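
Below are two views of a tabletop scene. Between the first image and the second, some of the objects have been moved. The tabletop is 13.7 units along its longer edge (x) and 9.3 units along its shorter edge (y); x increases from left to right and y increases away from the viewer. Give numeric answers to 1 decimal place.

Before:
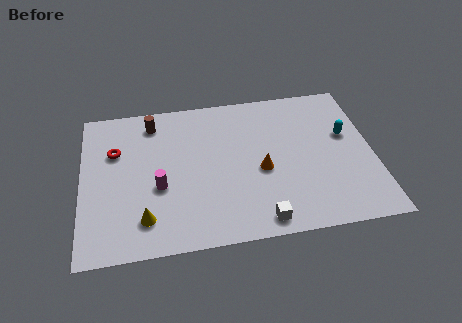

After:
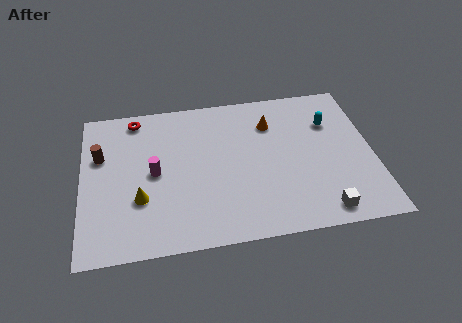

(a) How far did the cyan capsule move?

1.1

The cyan capsule moved from about (12.5, 5.6) to (11.8, 6.5), a distance of √(0.7² + 0.9²) ≈ 1.1.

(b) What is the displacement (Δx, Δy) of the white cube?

(2.9, 0.1)

The white cube was at about (8.2, 1.0) and moved to about (11.1, 1.1).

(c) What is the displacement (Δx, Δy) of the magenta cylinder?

(-0.2, 0.9)

The magenta cylinder started near (3.6, 3.7) and ended near (3.4, 4.6).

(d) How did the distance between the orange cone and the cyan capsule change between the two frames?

-1.6

The distance was about 4.4 in the first image and 2.8 in the second, so they moved 1.6 units closer together.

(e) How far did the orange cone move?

3.0

The orange cone was near (8.4, 4.0) before and (9.0, 6.9) after, so it travelled √(0.6² + 2.9²) ≈ 3.0 units.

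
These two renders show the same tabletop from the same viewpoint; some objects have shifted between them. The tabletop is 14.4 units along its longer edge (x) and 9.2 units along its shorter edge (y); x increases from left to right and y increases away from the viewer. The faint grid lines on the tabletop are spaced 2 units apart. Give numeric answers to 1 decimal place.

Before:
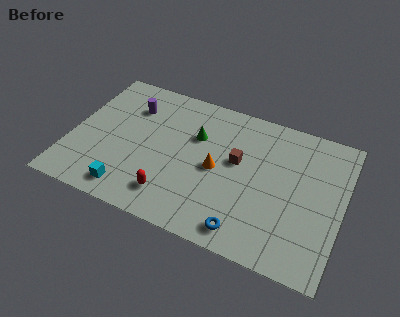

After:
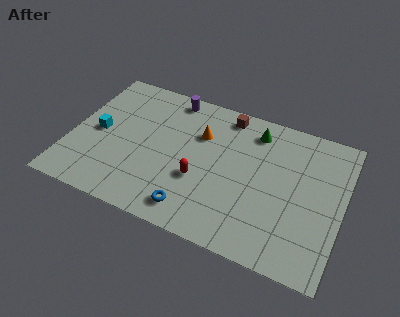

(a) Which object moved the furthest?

the cyan cube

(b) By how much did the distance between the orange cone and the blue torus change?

+1.2

Before: roughly 3.7 units apart; after: 4.9. That's 1.2 units further apart.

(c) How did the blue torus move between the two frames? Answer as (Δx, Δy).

(-2.8, 0.2)

The blue torus was at about (9.7, 1.2) and moved to about (6.9, 1.4).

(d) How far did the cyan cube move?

3.8

The cyan cube moved from about (3.5, 1.3) to (1.4, 4.5), a distance of √(2.1² + 3.2²) ≈ 3.8.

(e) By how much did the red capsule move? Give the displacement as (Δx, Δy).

(1.3, 1.6)

The red capsule started near (5.7, 1.8) and ended near (7.0, 3.4).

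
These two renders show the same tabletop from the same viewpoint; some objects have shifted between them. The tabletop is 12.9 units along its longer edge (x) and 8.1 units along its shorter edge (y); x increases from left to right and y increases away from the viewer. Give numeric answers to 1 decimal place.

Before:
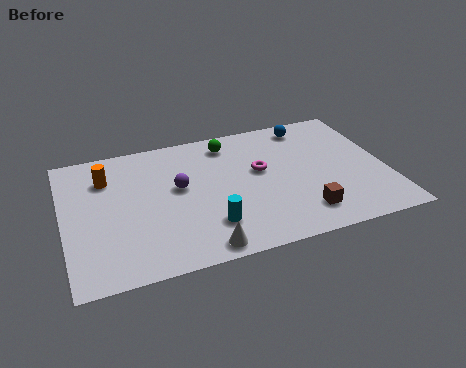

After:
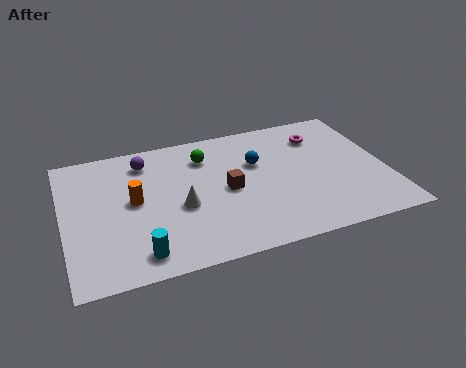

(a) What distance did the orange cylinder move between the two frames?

2.0

From (1.8, 6.0) to (2.8, 4.3), the orange cylinder covered √(1.0² + 1.7²) ≈ 2.0 units.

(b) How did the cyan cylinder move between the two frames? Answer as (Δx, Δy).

(-2.8, -0.8)

The cyan cylinder was at about (5.6, 2.0) and moved to about (2.8, 1.2).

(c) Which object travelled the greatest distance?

the brown cube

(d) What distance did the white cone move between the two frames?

2.7

The white cone was near (5.2, 0.8) before and (4.6, 3.4) after, so it travelled √(0.6² + 2.6²) ≈ 2.7 units.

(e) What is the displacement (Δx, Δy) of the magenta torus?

(2.6, 1.5)

The magenta torus was at about (7.9, 4.7) and moved to about (10.5, 6.2).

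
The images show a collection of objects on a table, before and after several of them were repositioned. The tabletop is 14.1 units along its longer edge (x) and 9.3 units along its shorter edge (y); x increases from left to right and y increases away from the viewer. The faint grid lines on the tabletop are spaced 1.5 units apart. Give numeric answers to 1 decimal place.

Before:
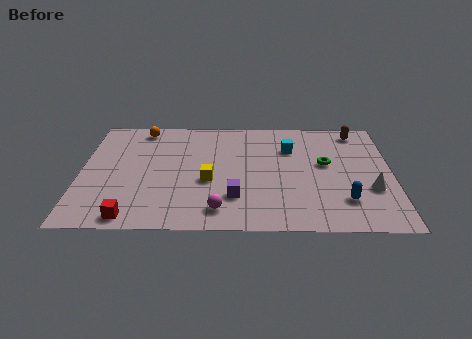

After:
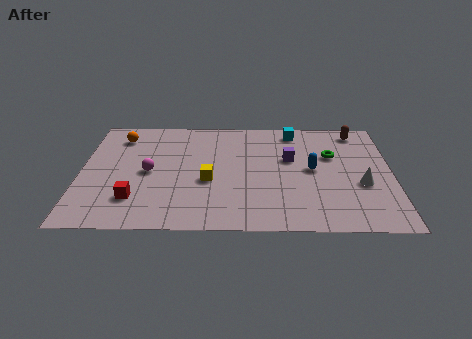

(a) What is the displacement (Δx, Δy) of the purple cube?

(2.5, 3.2)

The purple cube started near (7.0, 2.5) and ended near (9.5, 5.7).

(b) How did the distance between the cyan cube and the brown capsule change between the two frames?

-0.5

The distance was about 3.4 in the first image and 2.9 in the second, so they moved 0.5 units closer together.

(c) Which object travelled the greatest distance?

the magenta sphere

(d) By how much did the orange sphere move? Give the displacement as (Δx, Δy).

(-1.0, -0.7)

The orange sphere was at about (2.7, 8.2) and moved to about (1.7, 7.5).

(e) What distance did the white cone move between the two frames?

0.6

From (13.1, 3.2) to (12.7, 3.6), the white cone covered √(0.4² + 0.4²) ≈ 0.6 units.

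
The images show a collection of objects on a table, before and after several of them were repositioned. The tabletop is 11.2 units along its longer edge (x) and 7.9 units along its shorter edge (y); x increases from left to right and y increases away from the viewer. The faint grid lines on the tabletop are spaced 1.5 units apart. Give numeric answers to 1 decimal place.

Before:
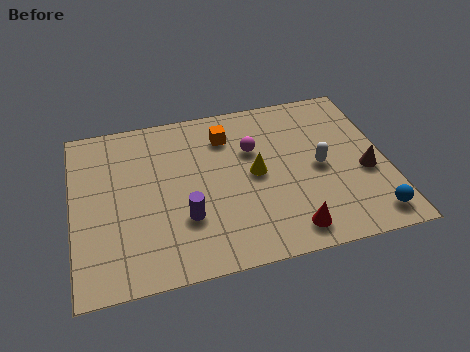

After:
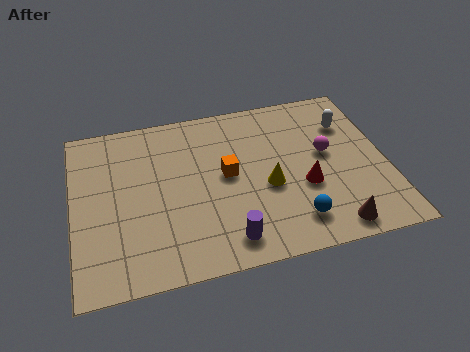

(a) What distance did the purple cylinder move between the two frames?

1.9

The purple cylinder was near (3.9, 2.5) before and (5.3, 1.2) after, so it travelled √(1.4² + 1.3²) ≈ 1.9 units.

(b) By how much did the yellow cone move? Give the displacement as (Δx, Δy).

(0.4, -0.7)

From the two frames, the yellow cone sits at roughly (6.5, 4.0) before and (6.9, 3.3) after.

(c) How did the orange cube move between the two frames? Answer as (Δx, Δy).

(-0.1, -1.9)

From the two frames, the orange cube sits at roughly (5.6, 6.1) before and (5.5, 4.2) after.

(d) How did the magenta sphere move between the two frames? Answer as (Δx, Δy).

(2.6, -0.8)

From the two frames, the magenta sphere sits at roughly (6.5, 5.2) before and (9.1, 4.4) after.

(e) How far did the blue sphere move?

2.7

The blue sphere was near (10.4, 1.1) before and (7.7, 1.5) after, so it travelled √(2.7² + 0.4²) ≈ 2.7 units.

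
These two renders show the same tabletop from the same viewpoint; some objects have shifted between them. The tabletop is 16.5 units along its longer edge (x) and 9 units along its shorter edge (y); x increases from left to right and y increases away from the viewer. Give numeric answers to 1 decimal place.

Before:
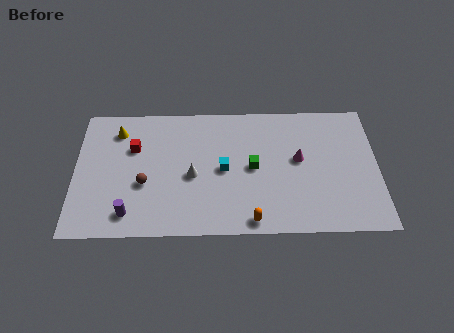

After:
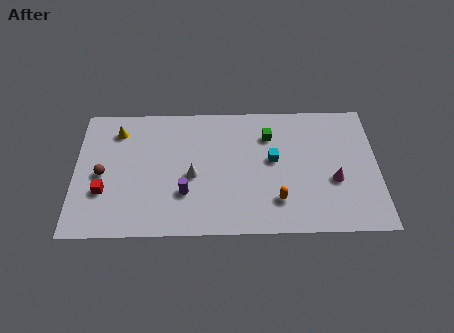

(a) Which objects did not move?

the yellow cone and the white cone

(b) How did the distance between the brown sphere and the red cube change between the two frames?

-1.4

Before: roughly 2.6 units apart; after: 1.2. That's 1.4 units closer together.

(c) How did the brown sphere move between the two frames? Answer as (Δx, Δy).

(-2.3, 0.7)

The brown sphere was at about (3.8, 3.5) and moved to about (1.5, 4.2).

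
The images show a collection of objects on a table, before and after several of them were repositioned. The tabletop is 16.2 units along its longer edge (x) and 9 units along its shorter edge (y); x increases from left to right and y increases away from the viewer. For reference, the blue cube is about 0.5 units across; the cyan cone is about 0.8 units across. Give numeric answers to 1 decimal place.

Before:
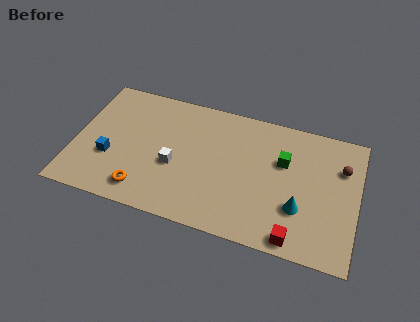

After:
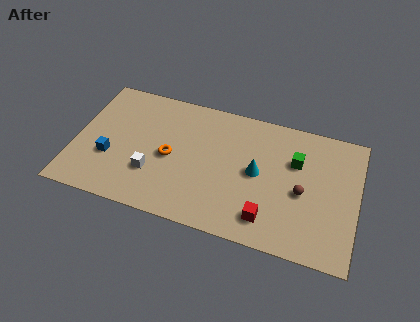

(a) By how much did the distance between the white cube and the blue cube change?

-1.2

The distance was about 3.7 in the first image and 2.5 in the second, so they moved 1.2 units closer together.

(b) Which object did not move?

the blue cube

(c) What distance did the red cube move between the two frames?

1.8

The red cube moved from about (12.9, 0.9) to (11.3, 1.7), a distance of √(1.6² + 0.8²) ≈ 1.8.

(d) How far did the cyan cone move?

3.0

The cyan cone moved from about (13.0, 2.9) to (10.5, 4.6), a distance of √(2.5² + 1.7²) ≈ 3.0.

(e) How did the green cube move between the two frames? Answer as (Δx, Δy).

(0.7, 0.2)

The green cube started near (11.9, 5.8) and ended near (12.6, 6.0).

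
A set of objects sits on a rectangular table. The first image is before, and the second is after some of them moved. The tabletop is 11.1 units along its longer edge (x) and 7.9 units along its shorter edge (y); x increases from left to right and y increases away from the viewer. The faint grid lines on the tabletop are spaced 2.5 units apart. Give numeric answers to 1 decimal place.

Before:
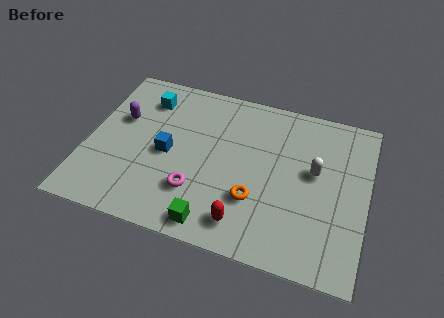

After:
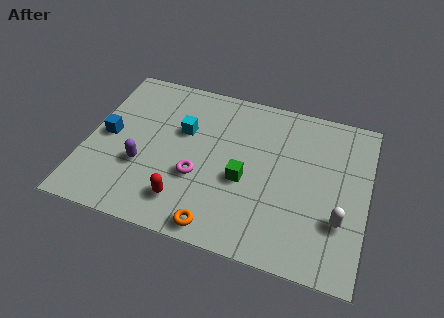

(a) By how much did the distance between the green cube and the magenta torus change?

+0.3

The distance was about 1.5 in the first image and 1.8 in the second, so they moved 0.3 units further apart.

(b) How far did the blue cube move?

2.4

From (3.2, 3.7) to (0.8, 3.9), the blue cube covered √(2.4² + 0.2²) ≈ 2.4 units.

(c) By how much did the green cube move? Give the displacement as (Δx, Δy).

(1.0, 2.4)

The green cube started near (5.3, 0.9) and ended near (6.3, 3.3).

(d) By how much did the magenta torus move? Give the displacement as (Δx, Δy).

(0.0, 0.7)

The magenta torus started near (4.5, 2.2) and ended near (4.5, 2.9).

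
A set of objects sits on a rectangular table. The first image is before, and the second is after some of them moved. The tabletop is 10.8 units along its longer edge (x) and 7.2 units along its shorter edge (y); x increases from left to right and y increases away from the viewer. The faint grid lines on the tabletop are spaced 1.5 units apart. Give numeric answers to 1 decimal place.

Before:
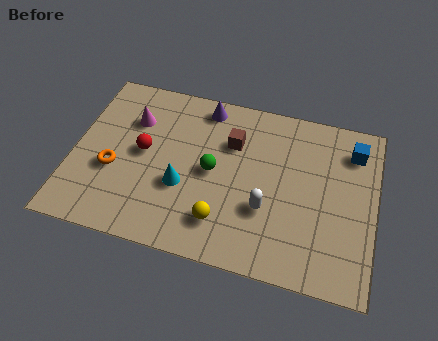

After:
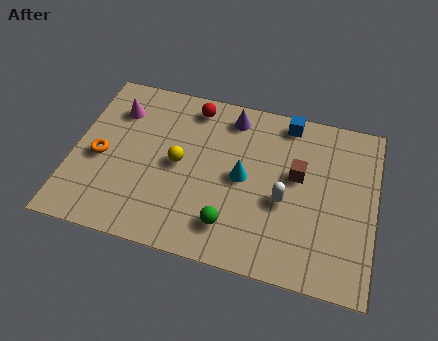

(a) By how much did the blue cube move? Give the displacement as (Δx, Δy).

(-2.4, 0.7)

The blue cube was at about (9.9, 5.7) and moved to about (7.5, 6.4).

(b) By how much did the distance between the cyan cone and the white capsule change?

-1.4

Before: roughly 3.0 units apart; after: 1.6. That's 1.4 units closer together.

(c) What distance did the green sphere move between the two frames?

2.2

The green sphere was near (5.0, 3.6) before and (5.8, 1.5) after, so it travelled √(0.8² + 2.1²) ≈ 2.2 units.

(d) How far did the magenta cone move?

0.7

The magenta cone moved from about (2.0, 5.1) to (1.4, 5.4), a distance of √(0.6² + 0.3²) ≈ 0.7.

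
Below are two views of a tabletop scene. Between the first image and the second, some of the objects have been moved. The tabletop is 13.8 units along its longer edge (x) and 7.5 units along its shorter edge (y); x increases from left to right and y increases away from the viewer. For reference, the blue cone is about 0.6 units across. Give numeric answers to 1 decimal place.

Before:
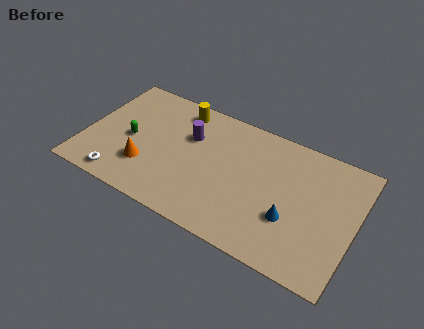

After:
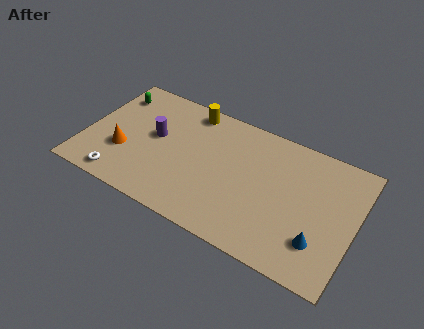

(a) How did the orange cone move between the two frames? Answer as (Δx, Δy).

(-1.2, 0.4)

The orange cone was at about (3.3, 2.2) and moved to about (2.1, 2.6).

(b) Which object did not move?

the white torus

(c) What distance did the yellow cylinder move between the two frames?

0.5

From (4.5, 6.4) to (5.0, 6.6), the yellow cylinder covered √(0.5² + 0.2²) ≈ 0.5 units.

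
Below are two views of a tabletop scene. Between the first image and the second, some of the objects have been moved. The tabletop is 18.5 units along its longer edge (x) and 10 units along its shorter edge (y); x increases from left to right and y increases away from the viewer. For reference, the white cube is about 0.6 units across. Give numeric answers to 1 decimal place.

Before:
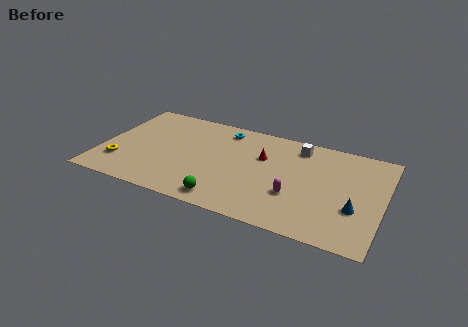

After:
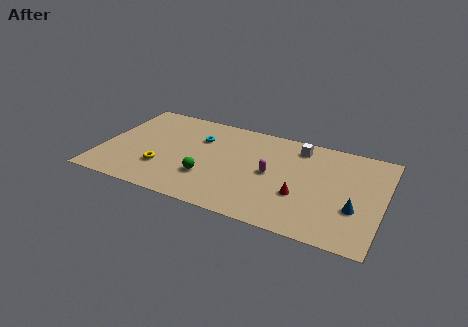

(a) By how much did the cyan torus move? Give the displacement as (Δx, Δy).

(-1.5, -1.5)

The cyan torus started near (7.7, 8.5) and ended near (6.2, 7.0).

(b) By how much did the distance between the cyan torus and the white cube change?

+1.6

The distance was about 5.0 in the first image and 6.6 in the second, so they moved 1.6 units further apart.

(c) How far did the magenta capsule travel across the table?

2.3

From (12.9, 3.4) to (11.2, 5.0), the magenta capsule covered √(1.7² + 1.6²) ≈ 2.3 units.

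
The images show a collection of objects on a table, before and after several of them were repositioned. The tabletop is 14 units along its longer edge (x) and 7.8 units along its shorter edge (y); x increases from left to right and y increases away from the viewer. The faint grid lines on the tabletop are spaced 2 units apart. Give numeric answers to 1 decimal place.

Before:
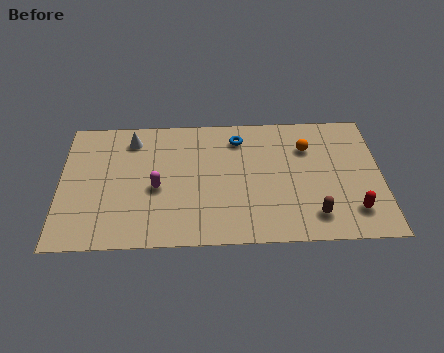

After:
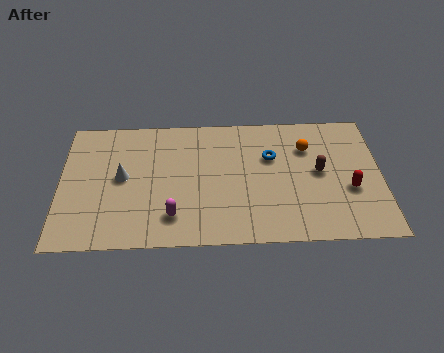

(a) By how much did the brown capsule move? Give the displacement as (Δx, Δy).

(0.3, 2.6)

From the two frames, the brown capsule sits at roughly (11.0, 1.5) before and (11.3, 4.1) after.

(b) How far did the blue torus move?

1.8

The blue torus moved from about (7.8, 6.3) to (9.2, 5.1), a distance of √(1.4² + 1.2²) ≈ 1.8.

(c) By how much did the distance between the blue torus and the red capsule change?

-2.7

The distance was about 6.7 in the first image and 4.0 in the second, so they moved 2.7 units closer together.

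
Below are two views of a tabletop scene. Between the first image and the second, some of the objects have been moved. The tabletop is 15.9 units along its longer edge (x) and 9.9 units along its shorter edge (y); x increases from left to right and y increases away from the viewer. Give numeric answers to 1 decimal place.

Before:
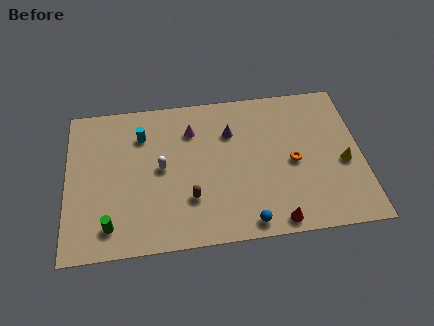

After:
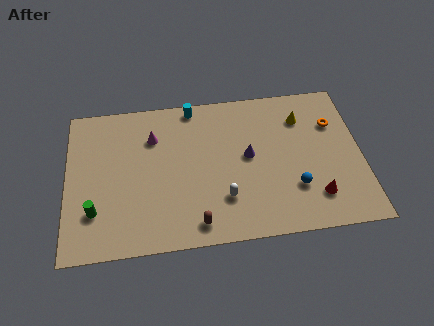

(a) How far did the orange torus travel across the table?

3.3

From (12.2, 4.6) to (14.5, 6.9), the orange torus covered √(2.3² + 2.3²) ≈ 3.3 units.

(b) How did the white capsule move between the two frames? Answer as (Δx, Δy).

(3.3, -2.4)

The white capsule started near (5.1, 5.1) and ended near (8.4, 2.7).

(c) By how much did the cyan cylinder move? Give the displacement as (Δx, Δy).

(2.8, 1.6)

The cyan cylinder was at about (4.1, 7.4) and moved to about (6.9, 9.0).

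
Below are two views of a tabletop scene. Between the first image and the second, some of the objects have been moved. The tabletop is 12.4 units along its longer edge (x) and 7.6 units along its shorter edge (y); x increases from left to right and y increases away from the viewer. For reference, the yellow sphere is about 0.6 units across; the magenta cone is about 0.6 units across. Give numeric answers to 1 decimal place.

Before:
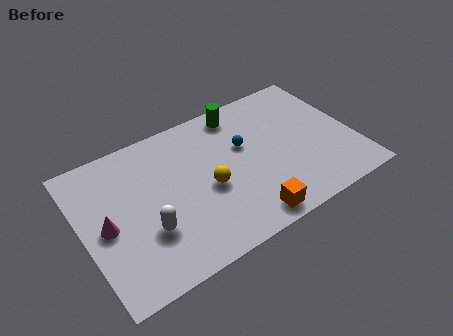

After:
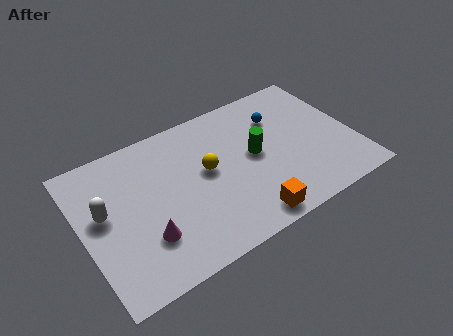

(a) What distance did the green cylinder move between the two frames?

2.6

The green cylinder moved from about (7.6, 6.6) to (7.9, 4.0), a distance of √(0.3² + 2.6²) ≈ 2.6.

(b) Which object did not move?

the orange cube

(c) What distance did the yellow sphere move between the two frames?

0.9

The yellow sphere was near (5.6, 3.3) before and (5.7, 4.2) after, so it travelled √(0.1² + 0.9²) ≈ 0.9 units.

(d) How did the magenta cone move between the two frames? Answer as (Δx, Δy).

(1.6, -1.4)

From the two frames, the magenta cone sits at roughly (1.0, 3.6) before and (2.6, 2.2) after.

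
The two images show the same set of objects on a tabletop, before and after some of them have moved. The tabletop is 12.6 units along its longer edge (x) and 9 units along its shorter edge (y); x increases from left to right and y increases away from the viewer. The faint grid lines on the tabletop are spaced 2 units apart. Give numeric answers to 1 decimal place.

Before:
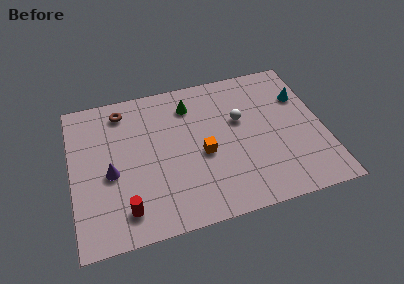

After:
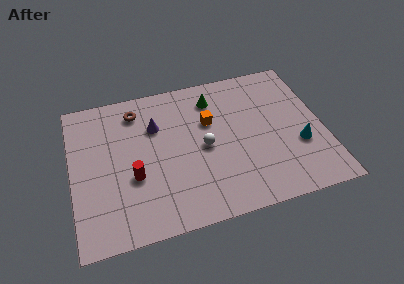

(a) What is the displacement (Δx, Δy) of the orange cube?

(0.5, 1.9)

The orange cube was at about (6.5, 3.9) and moved to about (7.0, 5.8).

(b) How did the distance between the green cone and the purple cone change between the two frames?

-2.1

They were about 5.3 units apart before and 3.2 after — 2.1 units closer together.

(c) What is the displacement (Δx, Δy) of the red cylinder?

(0.5, 1.8)

From the two frames, the red cylinder sits at roughly (2.5, 1.6) before and (3.0, 3.4) after.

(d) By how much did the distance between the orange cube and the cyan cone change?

-0.7

They were about 5.7 units apart before and 5.0 after — 0.7 units closer together.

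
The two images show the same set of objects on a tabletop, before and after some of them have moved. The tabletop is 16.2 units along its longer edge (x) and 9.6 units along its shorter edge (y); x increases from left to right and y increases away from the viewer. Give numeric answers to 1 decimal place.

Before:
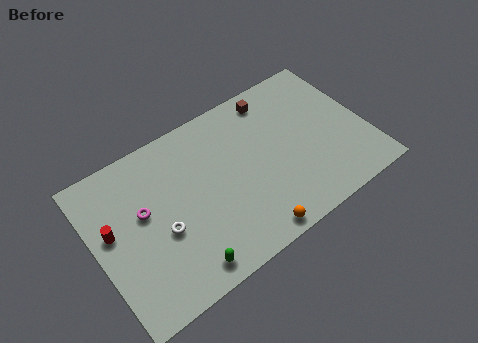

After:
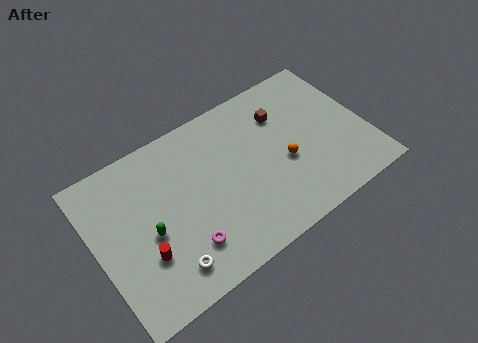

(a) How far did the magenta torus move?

3.8

From (2.9, 5.6) to (4.8, 2.3), the magenta torus covered √(1.9² + 3.3²) ≈ 3.8 units.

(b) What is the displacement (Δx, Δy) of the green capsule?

(-1.5, 3.0)

From the two frames, the green capsule sits at roughly (4.5, 1.2) before and (3.0, 4.2) after.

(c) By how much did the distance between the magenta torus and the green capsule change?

-2.1

The distance was about 4.7 in the first image and 2.6 in the second, so they moved 2.1 units closer together.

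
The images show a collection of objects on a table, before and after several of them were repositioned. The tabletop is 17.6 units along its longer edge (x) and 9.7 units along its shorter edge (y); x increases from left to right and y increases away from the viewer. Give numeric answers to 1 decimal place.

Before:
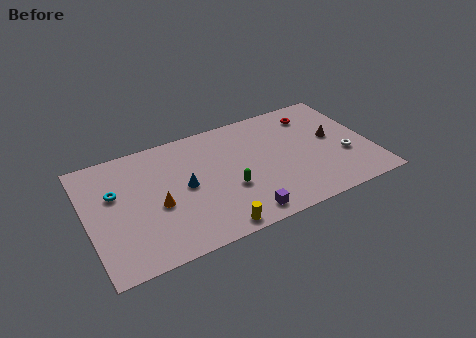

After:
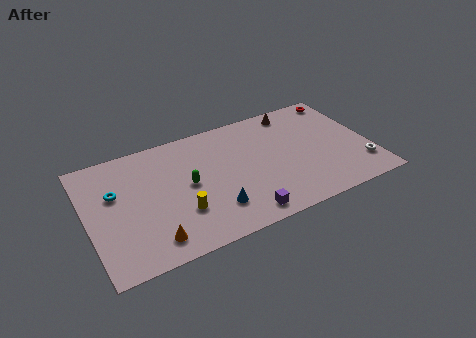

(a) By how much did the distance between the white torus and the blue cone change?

-0.7

They were about 10.0 units apart before and 9.3 after — 0.7 units closer together.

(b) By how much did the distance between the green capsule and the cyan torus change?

-2.7

The distance was about 7.2 in the first image and 4.5 in the second, so they moved 2.7 units closer together.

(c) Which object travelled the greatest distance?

the brown cone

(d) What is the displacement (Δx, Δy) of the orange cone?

(-0.6, -2.5)

The orange cone was at about (4.2, 4.1) and moved to about (3.6, 1.6).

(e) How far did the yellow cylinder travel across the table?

2.8

The yellow cylinder moved from about (7.3, 0.9) to (5.5, 3.0), a distance of √(1.8² + 2.1²) ≈ 2.8.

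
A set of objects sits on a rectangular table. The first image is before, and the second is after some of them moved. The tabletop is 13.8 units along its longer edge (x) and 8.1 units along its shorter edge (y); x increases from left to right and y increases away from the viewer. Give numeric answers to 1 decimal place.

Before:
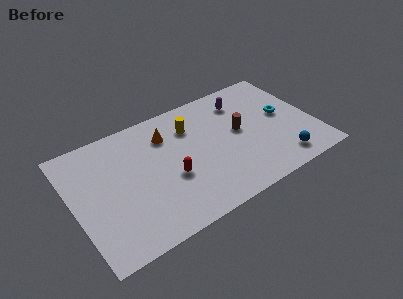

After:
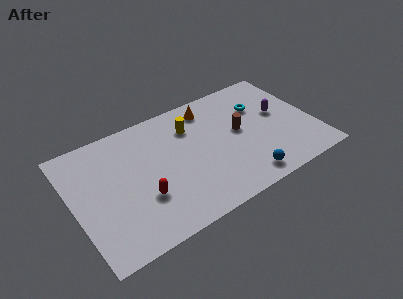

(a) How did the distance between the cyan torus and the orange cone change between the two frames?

-3.8

The distance was about 6.8 in the first image and 3.0 in the second, so they moved 3.8 units closer together.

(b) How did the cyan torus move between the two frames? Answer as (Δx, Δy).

(-1.2, 1.2)

From the two frames, the cyan torus sits at roughly (12.2, 4.4) before and (11.0, 5.6) after.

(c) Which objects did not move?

the yellow cylinder and the brown cylinder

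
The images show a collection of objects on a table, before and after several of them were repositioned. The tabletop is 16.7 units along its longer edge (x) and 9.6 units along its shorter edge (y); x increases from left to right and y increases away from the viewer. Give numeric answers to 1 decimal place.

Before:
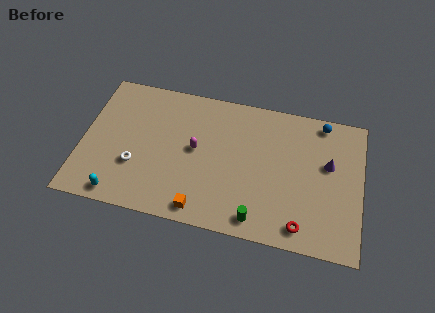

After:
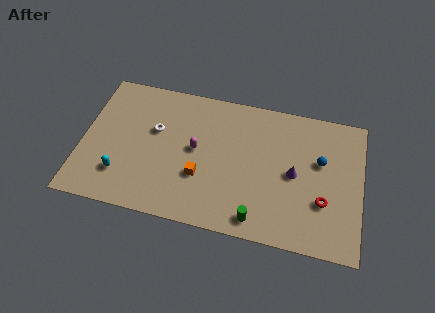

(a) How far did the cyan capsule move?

1.4

The cyan capsule was near (2.5, 1.0) before and (2.5, 2.4) after, so it travelled √(0.0² + 1.4²) ≈ 1.4 units.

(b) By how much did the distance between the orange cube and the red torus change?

+1.4

The distance was about 5.9 in the first image and 7.3 in the second, so they moved 1.4 units further apart.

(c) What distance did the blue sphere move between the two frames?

2.7

The blue sphere moved from about (14.2, 8.6) to (14.2, 5.9), a distance of √(0.0² + 2.7²) ≈ 2.7.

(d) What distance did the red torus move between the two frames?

2.2

The red torus moved from about (13.3, 1.3) to (14.5, 3.2), a distance of √(1.2² + 1.9²) ≈ 2.2.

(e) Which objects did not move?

the green cylinder and the magenta capsule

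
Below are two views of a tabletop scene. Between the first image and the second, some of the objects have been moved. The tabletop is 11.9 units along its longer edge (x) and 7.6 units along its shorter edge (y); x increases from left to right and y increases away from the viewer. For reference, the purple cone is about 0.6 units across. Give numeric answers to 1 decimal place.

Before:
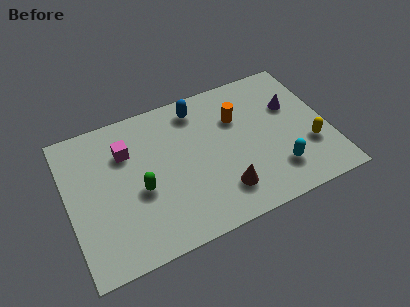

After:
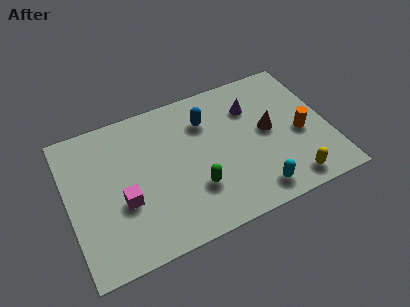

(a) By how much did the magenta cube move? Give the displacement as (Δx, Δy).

(-0.4, -2.5)

From the two frames, the magenta cube sits at roughly (2.8, 5.4) before and (2.4, 2.9) after.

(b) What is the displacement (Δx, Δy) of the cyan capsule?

(-1.1, -0.7)

The cyan capsule was at about (9.3, 1.8) and moved to about (8.2, 1.1).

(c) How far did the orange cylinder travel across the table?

3.3

The orange cylinder moved from about (7.9, 5.2) to (10.6, 3.3), a distance of √(2.7² + 1.9²) ≈ 3.3.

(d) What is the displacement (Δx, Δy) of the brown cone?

(2.4, 2.3)

The brown cone started near (6.8, 1.7) and ended near (9.2, 4.0).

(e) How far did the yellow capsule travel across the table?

1.9

The yellow capsule was near (10.9, 2.5) before and (9.8, 1.0) after, so it travelled √(1.1² + 1.5²) ≈ 1.9 units.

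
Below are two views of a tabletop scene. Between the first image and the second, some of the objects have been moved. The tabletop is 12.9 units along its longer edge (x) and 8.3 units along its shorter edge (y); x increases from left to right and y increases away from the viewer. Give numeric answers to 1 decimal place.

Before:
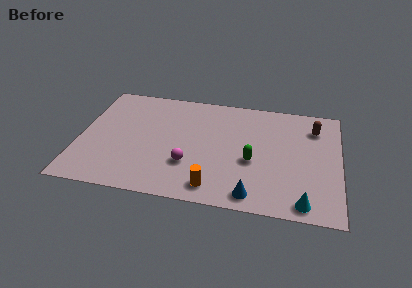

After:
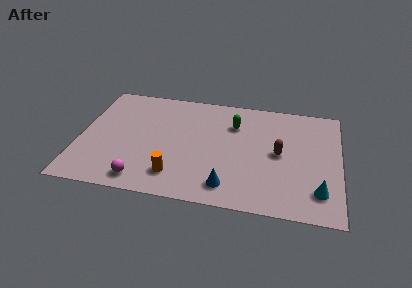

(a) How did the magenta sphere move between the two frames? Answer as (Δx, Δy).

(-2.2, -1.5)

The magenta sphere was at about (5.5, 2.6) and moved to about (3.3, 1.1).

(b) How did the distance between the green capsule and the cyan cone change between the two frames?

+2.4

The distance was about 3.6 in the first image and 6.0 in the second, so they moved 2.4 units further apart.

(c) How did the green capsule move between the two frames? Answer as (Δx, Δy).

(-1.0, 2.6)

The green capsule started near (8.6, 3.4) and ended near (7.6, 6.0).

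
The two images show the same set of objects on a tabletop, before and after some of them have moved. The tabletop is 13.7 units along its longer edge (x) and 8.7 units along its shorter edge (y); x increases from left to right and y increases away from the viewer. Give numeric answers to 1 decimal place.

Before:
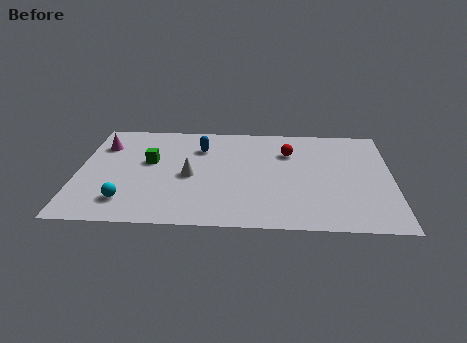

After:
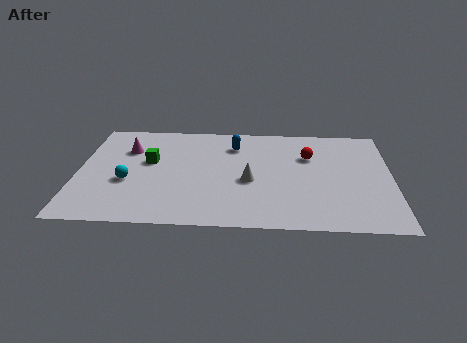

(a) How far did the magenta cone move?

1.1

The magenta cone was near (1.0, 6.4) before and (2.1, 6.1) after, so it travelled √(1.1² + 0.3²) ≈ 1.1 units.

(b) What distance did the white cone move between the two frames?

2.6

From (4.9, 4.0) to (7.5, 3.7), the white cone covered √(2.6² + 0.3²) ≈ 2.6 units.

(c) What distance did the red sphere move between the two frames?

0.9

The red sphere moved from about (9.2, 6.2) to (10.1, 5.9), a distance of √(0.9² + 0.3²) ≈ 0.9.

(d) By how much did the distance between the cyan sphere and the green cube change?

-1.5

The distance was about 3.4 in the first image and 1.9 in the second, so they moved 1.5 units closer together.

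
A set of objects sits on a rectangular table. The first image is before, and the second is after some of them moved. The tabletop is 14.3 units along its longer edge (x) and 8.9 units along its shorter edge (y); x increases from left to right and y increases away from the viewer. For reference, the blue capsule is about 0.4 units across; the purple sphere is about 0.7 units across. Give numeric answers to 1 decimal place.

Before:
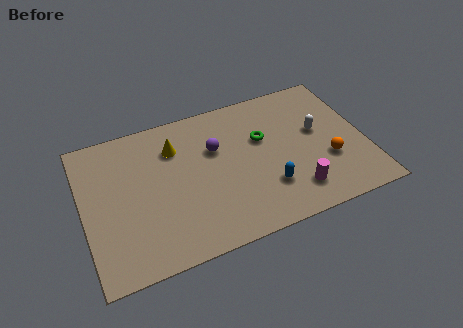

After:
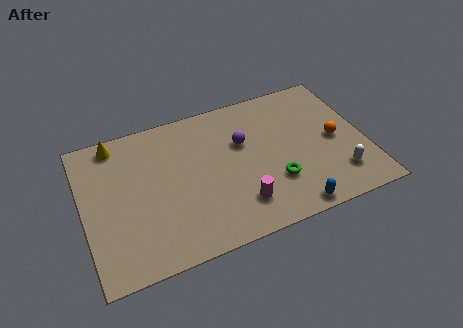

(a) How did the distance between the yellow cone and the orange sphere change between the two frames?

+3.2

They were about 8.3 units apart before and 11.5 after — 3.2 units further apart.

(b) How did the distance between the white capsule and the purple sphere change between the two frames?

+0.6

They were about 5.2 units apart before and 5.8 after — 0.6 units further apart.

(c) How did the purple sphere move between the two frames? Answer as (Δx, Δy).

(1.4, -0.1)

The purple sphere was at about (6.8, 5.8) and moved to about (8.2, 5.7).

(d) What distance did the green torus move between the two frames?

2.9

The green torus was near (9.2, 5.6) before and (9.5, 2.7) after, so it travelled √(0.3² + 2.9²) ≈ 2.9 units.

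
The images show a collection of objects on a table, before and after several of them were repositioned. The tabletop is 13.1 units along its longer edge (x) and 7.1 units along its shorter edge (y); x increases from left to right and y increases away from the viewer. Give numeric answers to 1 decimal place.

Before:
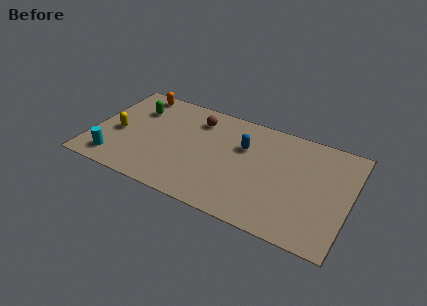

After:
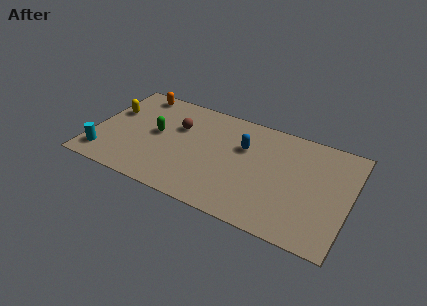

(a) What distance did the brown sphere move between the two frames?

1.3

The brown sphere was near (5.1, 5.6) before and (4.2, 4.7) after, so it travelled √(0.9² + 0.9²) ≈ 1.3 units.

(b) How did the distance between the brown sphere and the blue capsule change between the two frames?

+0.7

Before: roughly 2.7 units apart; after: 3.4. That's 0.7 units further apart.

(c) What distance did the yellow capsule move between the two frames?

1.5

From (1.3, 3.1) to (0.8, 4.5), the yellow capsule covered √(0.5² + 1.4²) ≈ 1.5 units.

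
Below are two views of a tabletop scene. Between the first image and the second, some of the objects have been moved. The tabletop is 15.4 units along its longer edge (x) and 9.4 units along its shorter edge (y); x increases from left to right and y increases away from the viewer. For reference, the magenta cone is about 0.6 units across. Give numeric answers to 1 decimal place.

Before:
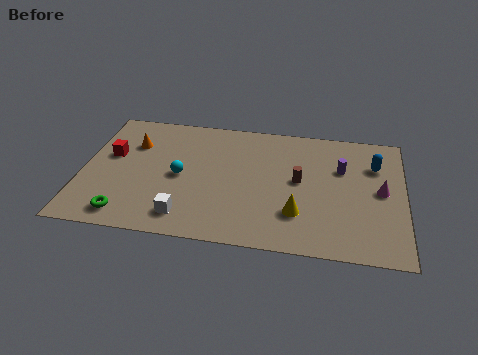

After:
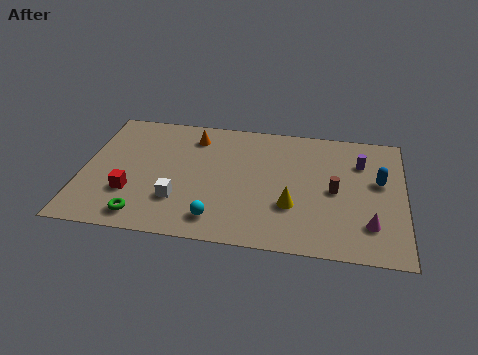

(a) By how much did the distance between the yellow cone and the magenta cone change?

-0.7

They were about 4.5 units apart before and 3.8 after — 0.7 units closer together.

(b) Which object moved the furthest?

the cyan sphere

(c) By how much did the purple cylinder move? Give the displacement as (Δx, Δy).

(0.9, 0.6)

The purple cylinder started near (12.4, 6.2) and ended near (13.3, 6.8).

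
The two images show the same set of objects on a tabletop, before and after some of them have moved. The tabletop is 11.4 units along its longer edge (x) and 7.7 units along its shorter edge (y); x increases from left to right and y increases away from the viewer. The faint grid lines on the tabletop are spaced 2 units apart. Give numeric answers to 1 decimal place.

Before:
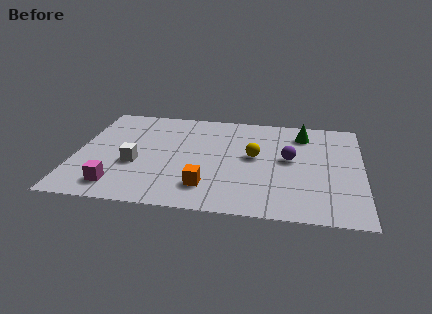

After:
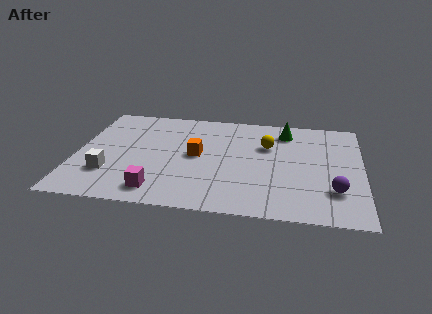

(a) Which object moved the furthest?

the purple sphere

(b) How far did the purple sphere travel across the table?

2.8

The purple sphere was near (8.5, 4.2) before and (10.3, 2.1) after, so it travelled √(1.8² + 2.1²) ≈ 2.8 units.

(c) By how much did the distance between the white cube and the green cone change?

+0.7

The distance was about 7.3 in the first image and 8.0 in the second, so they moved 0.7 units further apart.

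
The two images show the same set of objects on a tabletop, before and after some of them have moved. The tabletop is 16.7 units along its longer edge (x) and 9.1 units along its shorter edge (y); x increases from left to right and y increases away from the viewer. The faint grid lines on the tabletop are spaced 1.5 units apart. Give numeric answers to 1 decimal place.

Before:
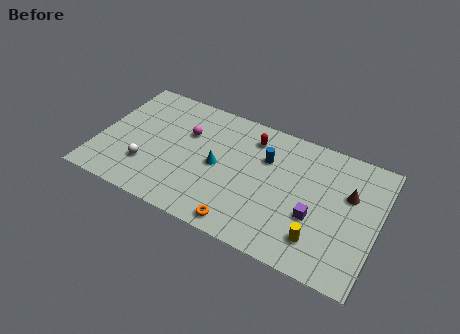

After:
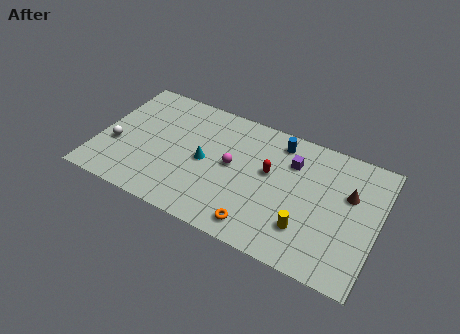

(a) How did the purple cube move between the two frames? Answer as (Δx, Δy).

(-1.7, 3.2)

From the two frames, the purple cube sits at roughly (13.1, 3.4) before and (11.4, 6.6) after.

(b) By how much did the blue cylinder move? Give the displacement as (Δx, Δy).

(0.6, 1.5)

The blue cylinder was at about (9.9, 6.2) and moved to about (10.5, 7.7).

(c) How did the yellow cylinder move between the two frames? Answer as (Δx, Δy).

(-0.8, 0.4)

From the two frames, the yellow cylinder sits at roughly (13.5, 2.0) before and (12.7, 2.4) after.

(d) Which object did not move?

the brown cone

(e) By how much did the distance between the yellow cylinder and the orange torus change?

-1.6

They were about 4.5 units apart before and 2.9 after — 1.6 units closer together.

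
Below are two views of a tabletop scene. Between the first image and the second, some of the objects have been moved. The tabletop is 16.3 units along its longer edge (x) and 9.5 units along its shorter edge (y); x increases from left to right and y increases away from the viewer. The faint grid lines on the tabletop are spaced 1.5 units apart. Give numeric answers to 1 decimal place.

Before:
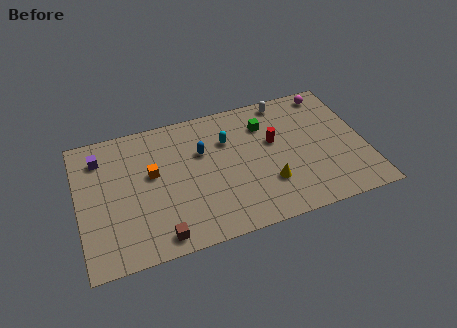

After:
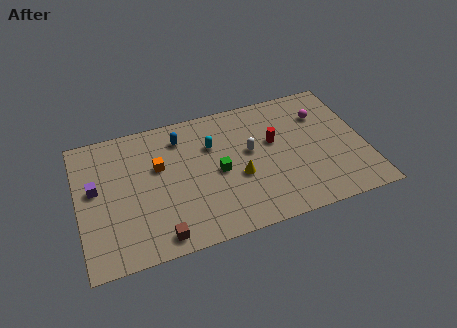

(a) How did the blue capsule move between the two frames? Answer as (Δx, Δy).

(-1.1, 1.4)

From the two frames, the blue capsule sits at roughly (7.1, 6.2) before and (6.0, 7.6) after.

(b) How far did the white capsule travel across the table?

3.9

The white capsule was near (12.1, 8.5) before and (9.8, 5.4) after, so it travelled √(2.3² + 3.1²) ≈ 3.9 units.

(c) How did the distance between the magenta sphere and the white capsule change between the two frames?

+2.0

They were about 2.6 units apart before and 4.6 after — 2.0 units further apart.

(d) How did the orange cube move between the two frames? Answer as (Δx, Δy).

(0.4, 0.4)

From the two frames, the orange cube sits at roughly (4.2, 5.5) before and (4.6, 5.9) after.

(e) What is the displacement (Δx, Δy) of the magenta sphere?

(-0.6, -1.5)

The magenta sphere was at about (14.7, 8.4) and moved to about (14.1, 6.9).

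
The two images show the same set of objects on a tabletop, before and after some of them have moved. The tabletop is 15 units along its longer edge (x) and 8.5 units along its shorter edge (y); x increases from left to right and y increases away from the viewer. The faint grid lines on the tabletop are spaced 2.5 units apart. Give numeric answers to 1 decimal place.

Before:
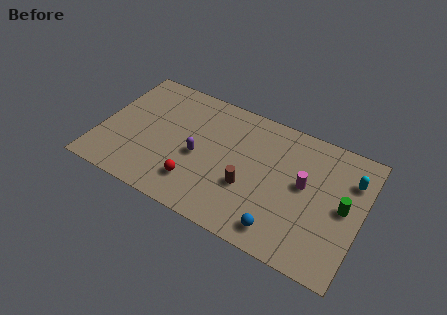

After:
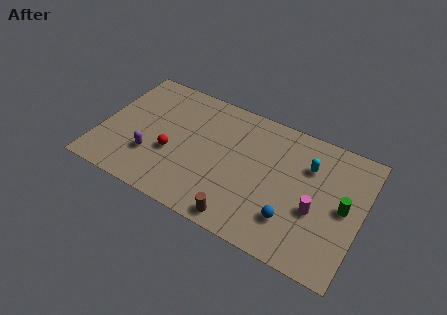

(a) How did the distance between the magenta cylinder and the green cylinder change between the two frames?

-0.6

The distance was about 2.3 in the first image and 1.7 in the second, so they moved 0.6 units closer together.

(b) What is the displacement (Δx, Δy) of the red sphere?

(-1.6, 1.3)

The red sphere started near (5.8, 2.0) and ended near (4.2, 3.3).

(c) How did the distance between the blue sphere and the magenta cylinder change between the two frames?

-1.8

The distance was about 3.5 in the first image and 1.7 in the second, so they moved 1.8 units closer together.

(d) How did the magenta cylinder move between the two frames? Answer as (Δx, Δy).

(0.8, -1.3)

The magenta cylinder started near (11.7, 4.7) and ended near (12.5, 3.4).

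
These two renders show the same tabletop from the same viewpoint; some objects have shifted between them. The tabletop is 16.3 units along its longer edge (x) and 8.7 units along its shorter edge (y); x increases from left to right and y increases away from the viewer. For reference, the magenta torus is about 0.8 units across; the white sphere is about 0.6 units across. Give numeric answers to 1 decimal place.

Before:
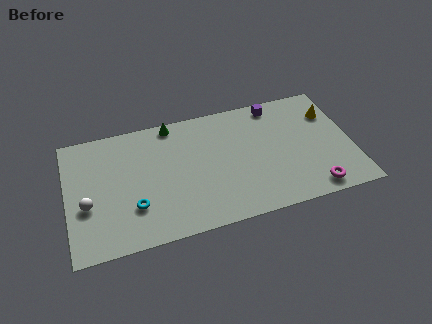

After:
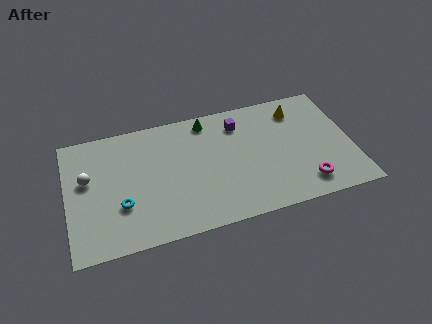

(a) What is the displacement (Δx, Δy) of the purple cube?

(-2.2, -0.8)

The purple cube was at about (12.2, 7.7) and moved to about (10.0, 6.9).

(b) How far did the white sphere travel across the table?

1.8

The white sphere moved from about (1.1, 3.4) to (1.2, 5.2), a distance of √(0.1² + 1.8²) ≈ 1.8.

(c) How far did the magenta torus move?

0.6

The magenta torus moved from about (13.8, 1.1) to (13.4, 1.6), a distance of √(0.4² + 0.5²) ≈ 0.6.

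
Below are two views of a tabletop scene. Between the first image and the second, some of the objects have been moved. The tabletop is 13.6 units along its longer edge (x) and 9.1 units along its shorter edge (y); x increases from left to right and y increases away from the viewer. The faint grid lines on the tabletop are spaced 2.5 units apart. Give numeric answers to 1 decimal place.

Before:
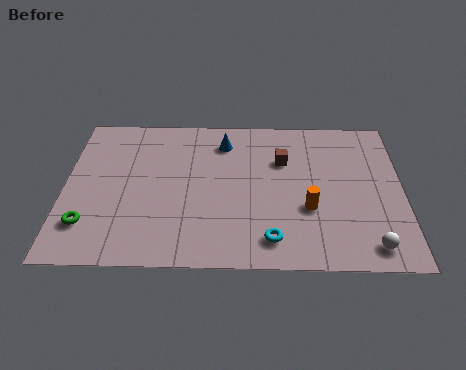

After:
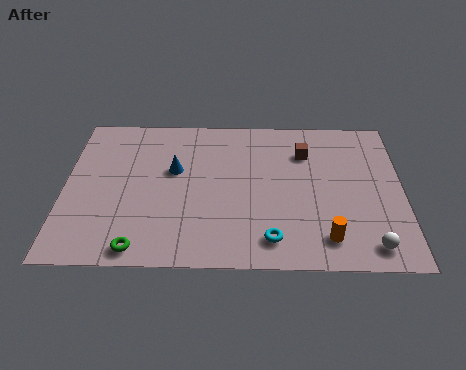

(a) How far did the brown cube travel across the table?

1.0

The brown cube was near (8.8, 6.2) before and (9.7, 6.7) after, so it travelled √(0.9² + 0.5²) ≈ 1.0 units.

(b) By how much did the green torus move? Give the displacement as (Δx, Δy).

(2.1, -1.3)

The green torus started near (1.0, 2.2) and ended near (3.1, 0.9).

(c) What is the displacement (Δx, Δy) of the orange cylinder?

(0.7, -1.7)

From the two frames, the orange cylinder sits at roughly (9.8, 3.3) before and (10.5, 1.6) after.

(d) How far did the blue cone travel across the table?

2.7

The blue cone moved from about (6.4, 7.3) to (4.4, 5.5), a distance of √(2.0² + 1.8²) ≈ 2.7.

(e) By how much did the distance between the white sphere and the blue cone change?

+0.5

The distance was about 8.4 in the first image and 8.9 in the second, so they moved 0.5 units further apart.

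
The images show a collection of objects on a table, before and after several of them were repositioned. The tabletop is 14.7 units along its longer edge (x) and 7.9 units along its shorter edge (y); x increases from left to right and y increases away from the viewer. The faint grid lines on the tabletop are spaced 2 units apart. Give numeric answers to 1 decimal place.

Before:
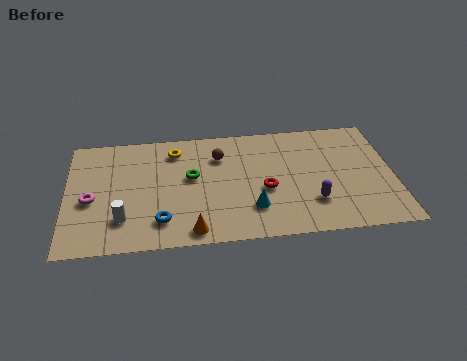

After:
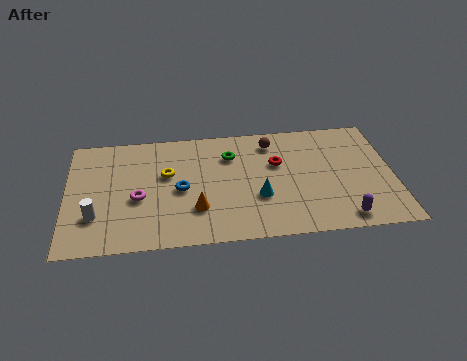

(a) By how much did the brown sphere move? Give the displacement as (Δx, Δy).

(2.4, 0.7)

The brown sphere was at about (6.9, 5.8) and moved to about (9.3, 6.5).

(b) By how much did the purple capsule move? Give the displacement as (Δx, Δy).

(1.3, -1.2)

The purple capsule started near (11.0, 2.2) and ended near (12.3, 1.0).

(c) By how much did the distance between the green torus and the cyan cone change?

-0.4

They were about 3.6 units apart before and 3.2 after — 0.4 units closer together.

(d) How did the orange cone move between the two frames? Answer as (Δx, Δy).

(0.2, 1.4)

From the two frames, the orange cone sits at roughly (5.6, 0.9) before and (5.8, 2.3) after.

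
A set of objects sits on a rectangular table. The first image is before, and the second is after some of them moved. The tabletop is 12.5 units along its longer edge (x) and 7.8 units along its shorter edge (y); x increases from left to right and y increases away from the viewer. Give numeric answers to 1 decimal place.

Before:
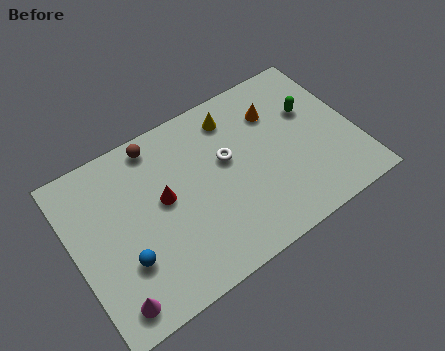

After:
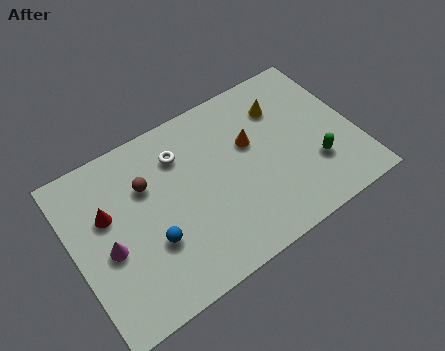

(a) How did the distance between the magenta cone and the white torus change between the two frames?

-2.3

They were about 6.7 units apart before and 4.4 after — 2.3 units closer together.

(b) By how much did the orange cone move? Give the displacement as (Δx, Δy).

(-1.3, -0.9)

The orange cone was at about (9.3, 5.7) and moved to about (8.0, 4.8).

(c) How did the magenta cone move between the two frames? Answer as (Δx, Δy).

(0.2, 2.3)

From the two frames, the magenta cone sits at roughly (1.2, 1.1) before and (1.4, 3.4) after.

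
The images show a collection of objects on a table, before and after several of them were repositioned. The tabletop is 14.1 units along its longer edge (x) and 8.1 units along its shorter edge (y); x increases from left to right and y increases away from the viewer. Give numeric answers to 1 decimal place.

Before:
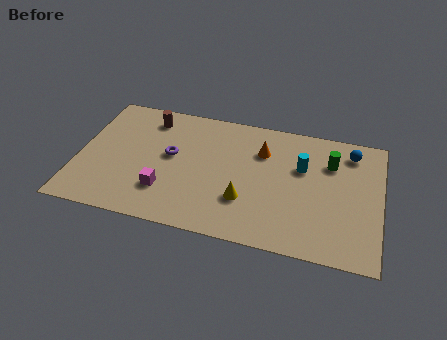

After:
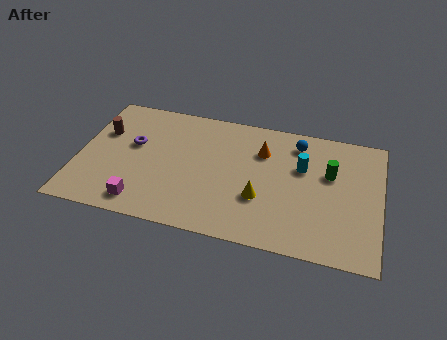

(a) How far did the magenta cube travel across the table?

1.4

The magenta cube moved from about (4.2, 2.2) to (3.2, 1.2), a distance of √(1.0² + 1.0²) ≈ 1.4.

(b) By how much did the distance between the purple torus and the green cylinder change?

+1.7

The distance was about 7.5 in the first image and 9.2 in the second, so they moved 1.7 units further apart.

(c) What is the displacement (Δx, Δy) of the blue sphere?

(-2.5, 0.0)

The blue sphere was at about (12.6, 6.7) and moved to about (10.1, 6.7).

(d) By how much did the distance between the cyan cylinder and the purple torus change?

+1.8

They were about 6.1 units apart before and 7.9 after — 1.8 units further apart.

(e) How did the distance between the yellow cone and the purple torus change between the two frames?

+2.3

They were about 4.1 units apart before and 6.4 after — 2.3 units further apart.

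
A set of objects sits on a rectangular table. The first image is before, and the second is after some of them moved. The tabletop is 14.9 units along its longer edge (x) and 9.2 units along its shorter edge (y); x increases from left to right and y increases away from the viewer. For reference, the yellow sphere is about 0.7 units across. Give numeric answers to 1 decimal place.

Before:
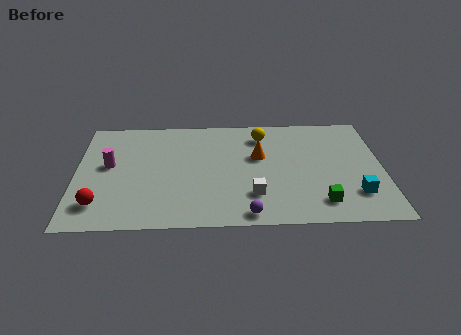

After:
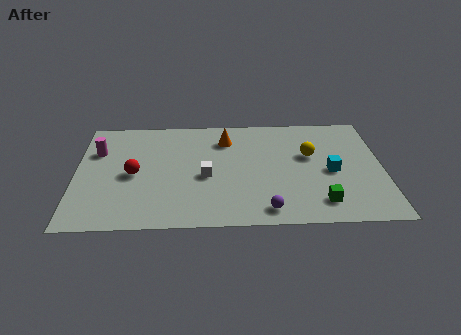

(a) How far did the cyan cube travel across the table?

2.2

From (13.5, 2.3) to (12.4, 4.2), the cyan cube covered √(1.1² + 1.9²) ≈ 2.2 units.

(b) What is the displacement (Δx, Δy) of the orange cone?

(-1.6, 1.5)

From the two frames, the orange cone sits at roughly (8.9, 5.6) before and (7.3, 7.1) after.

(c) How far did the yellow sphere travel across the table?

2.9

The yellow sphere was near (9.1, 7.4) before and (11.4, 5.6) after, so it travelled √(2.3² + 1.8²) ≈ 2.9 units.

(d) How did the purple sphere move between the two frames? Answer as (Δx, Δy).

(0.9, 0.3)

From the two frames, the purple sphere sits at roughly (8.3, 0.9) before and (9.2, 1.2) after.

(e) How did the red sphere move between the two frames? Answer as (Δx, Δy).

(1.6, 2.4)

The red sphere started near (1.2, 1.9) and ended near (2.8, 4.3).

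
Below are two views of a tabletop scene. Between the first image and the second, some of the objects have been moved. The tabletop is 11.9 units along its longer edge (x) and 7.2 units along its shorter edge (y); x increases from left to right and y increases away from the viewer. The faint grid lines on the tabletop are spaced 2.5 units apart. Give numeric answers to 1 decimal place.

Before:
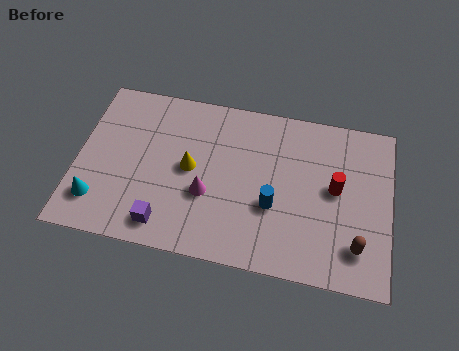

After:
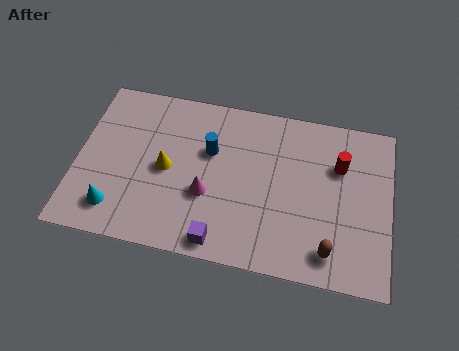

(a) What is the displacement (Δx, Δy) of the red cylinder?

(0.1, 1.0)

The red cylinder was at about (9.8, 3.9) and moved to about (9.9, 4.9).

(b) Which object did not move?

the magenta cone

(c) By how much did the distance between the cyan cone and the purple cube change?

+1.4

The distance was about 2.6 in the first image and 4.0 in the second, so they moved 1.4 units further apart.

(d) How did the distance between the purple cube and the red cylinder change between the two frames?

-1.0

Before: roughly 6.9 units apart; after: 5.9. That's 1.0 units closer together.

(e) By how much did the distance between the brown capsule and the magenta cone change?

-0.9

They were about 5.8 units apart before and 4.9 after — 0.9 units closer together.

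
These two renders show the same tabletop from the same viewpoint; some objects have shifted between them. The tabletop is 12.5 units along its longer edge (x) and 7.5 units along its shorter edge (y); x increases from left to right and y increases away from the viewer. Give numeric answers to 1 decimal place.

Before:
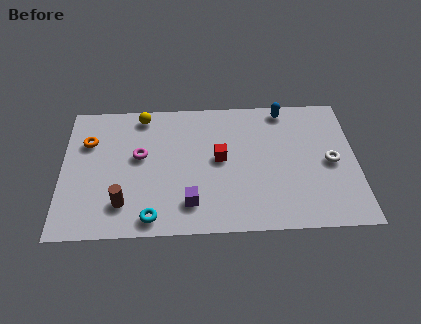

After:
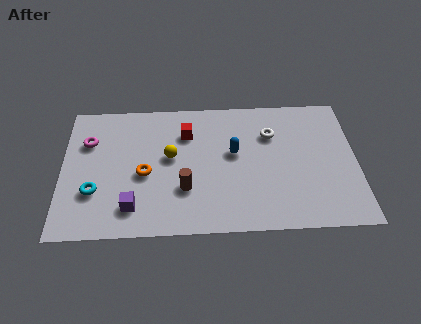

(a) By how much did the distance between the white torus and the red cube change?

-1.1

They were about 4.7 units apart before and 3.6 after — 1.1 units closer together.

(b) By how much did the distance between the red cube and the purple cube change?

+1.9

They were about 2.7 units apart before and 4.6 after — 1.9 units further apart.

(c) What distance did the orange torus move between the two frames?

3.1

The orange torus was near (1.1, 5.2) before and (3.5, 3.3) after, so it travelled √(2.4² + 1.9²) ≈ 3.1 units.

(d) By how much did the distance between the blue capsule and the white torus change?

-1.7

Before: roughly 3.6 units apart; after: 1.9. That's 1.7 units closer together.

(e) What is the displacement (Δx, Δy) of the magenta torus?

(-2.2, 0.9)

From the two frames, the magenta torus sits at roughly (3.3, 4.3) before and (1.1, 5.2) after.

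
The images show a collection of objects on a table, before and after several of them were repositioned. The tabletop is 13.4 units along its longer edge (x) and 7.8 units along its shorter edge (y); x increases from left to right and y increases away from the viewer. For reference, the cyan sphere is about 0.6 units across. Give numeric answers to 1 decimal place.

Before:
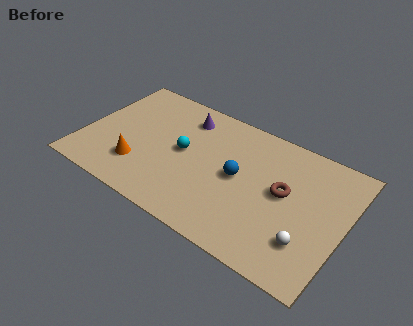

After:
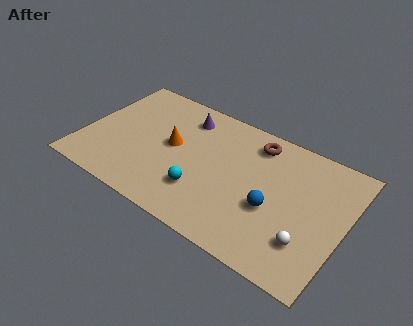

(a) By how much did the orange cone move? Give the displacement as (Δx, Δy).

(1.4, 2.1)

From the two frames, the orange cone sits at roughly (3.1, 2.1) before and (4.5, 4.2) after.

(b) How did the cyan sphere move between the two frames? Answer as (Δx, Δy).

(1.3, -1.9)

The cyan sphere started near (5.1, 4.1) and ended near (6.4, 2.2).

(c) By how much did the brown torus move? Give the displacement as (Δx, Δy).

(-1.8, 2.2)

The brown torus was at about (10.3, 4.3) and moved to about (8.5, 6.5).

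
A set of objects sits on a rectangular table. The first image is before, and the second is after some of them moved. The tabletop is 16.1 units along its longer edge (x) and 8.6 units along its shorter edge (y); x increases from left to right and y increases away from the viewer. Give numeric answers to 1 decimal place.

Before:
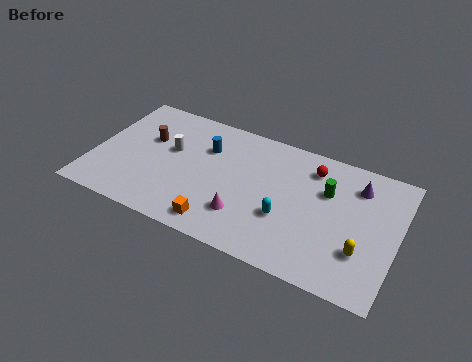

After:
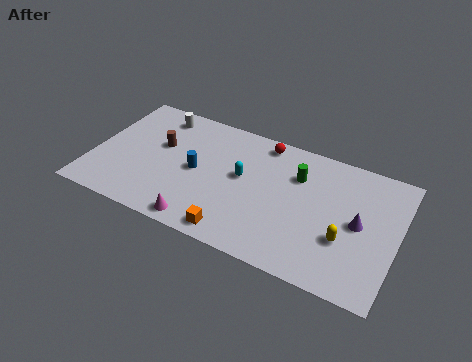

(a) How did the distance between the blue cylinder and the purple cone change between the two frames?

+0.6

They were about 8.0 units apart before and 8.6 after — 0.6 units further apart.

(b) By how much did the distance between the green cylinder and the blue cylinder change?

-1.0

Before: roughly 6.5 units apart; after: 5.5. That's 1.0 units closer together.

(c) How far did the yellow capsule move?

1.0

The yellow capsule was near (14.4, 2.6) before and (13.5, 3.0) after, so it travelled √(0.9² + 0.4²) ≈ 1.0 units.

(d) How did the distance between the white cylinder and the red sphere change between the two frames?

-1.9

The distance was about 7.6 in the first image and 5.7 in the second, so they moved 1.9 units closer together.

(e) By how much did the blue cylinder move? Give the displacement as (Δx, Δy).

(-0.3, -1.8)

From the two frames, the blue cylinder sits at roughly (5.8, 6.0) before and (5.5, 4.2) after.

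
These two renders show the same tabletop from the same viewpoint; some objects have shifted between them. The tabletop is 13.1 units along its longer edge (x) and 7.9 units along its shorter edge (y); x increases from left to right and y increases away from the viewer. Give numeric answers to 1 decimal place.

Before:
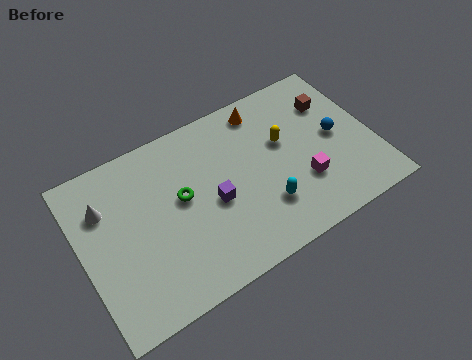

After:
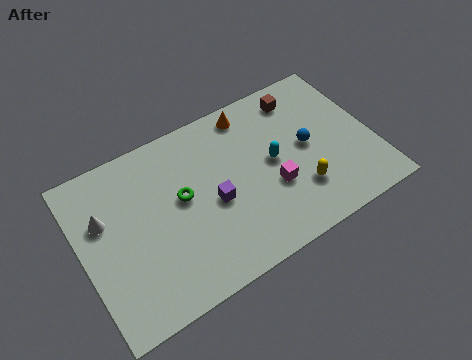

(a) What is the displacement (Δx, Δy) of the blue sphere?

(-1.3, 0.1)

The blue sphere was at about (11.5, 4.0) and moved to about (10.2, 4.1).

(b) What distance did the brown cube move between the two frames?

1.6

The brown cube moved from about (11.6, 5.7) to (10.3, 6.6), a distance of √(1.3² + 0.9²) ≈ 1.6.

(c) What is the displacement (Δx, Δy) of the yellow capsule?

(0.3, -2.6)

From the two frames, the yellow capsule sits at roughly (9.2, 4.8) before and (9.5, 2.2) after.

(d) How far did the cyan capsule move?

2.0

From (7.9, 2.2) to (8.6, 4.1), the cyan capsule covered √(0.7² + 1.9²) ≈ 2.0 units.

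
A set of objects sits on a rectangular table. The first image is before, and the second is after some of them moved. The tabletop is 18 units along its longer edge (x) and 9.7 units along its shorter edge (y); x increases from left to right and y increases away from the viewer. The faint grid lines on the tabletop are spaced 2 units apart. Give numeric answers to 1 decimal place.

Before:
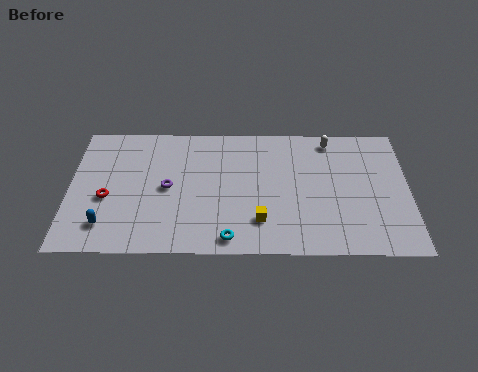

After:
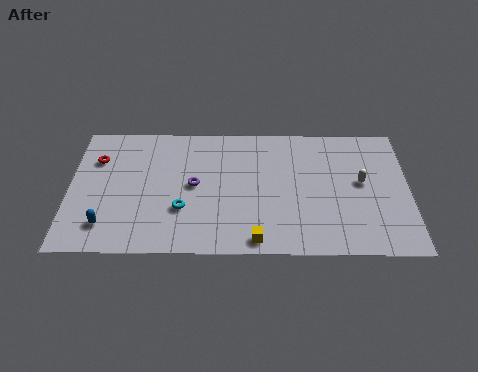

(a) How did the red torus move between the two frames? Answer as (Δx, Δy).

(-0.6, 2.9)

The red torus was at about (2.0, 4.0) and moved to about (1.4, 6.9).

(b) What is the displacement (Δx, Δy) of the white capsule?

(1.6, -3.2)

From the two frames, the white capsule sits at roughly (13.9, 8.5) before and (15.5, 5.3) after.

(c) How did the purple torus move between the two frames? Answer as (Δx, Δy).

(1.4, 0.2)

From the two frames, the purple torus sits at roughly (5.2, 4.8) before and (6.6, 5.0) after.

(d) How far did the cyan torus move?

3.3

From (8.5, 1.1) to (6.0, 3.2), the cyan torus covered √(2.5² + 2.1²) ≈ 3.3 units.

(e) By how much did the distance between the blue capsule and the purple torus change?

+1.2

The distance was about 4.3 in the first image and 5.5 in the second, so they moved 1.2 units further apart.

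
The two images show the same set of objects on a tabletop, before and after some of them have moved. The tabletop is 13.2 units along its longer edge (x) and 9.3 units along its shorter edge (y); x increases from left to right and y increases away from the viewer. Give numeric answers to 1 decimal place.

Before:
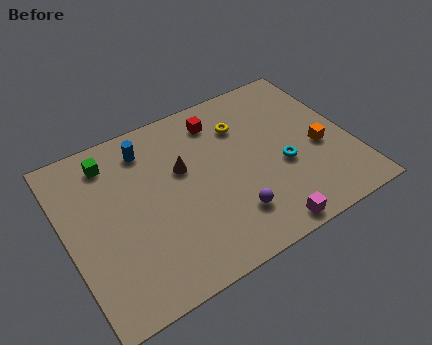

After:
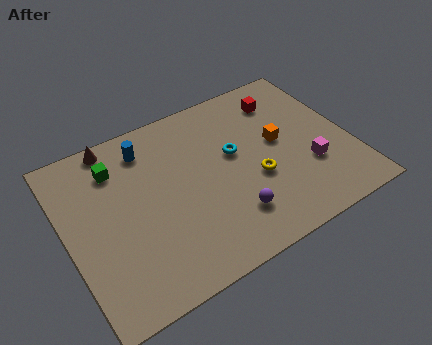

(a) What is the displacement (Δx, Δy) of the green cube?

(0.2, -0.5)

From the two frames, the green cube sits at roughly (2.4, 7.7) before and (2.6, 7.2) after.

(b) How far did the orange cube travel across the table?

2.1

The orange cube moved from about (11.7, 3.9) to (10.0, 5.1), a distance of √(1.7² + 1.2²) ≈ 2.1.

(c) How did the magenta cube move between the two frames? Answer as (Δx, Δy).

(2.6, 2.3)

The magenta cube started near (8.5, 0.8) and ended near (11.1, 3.1).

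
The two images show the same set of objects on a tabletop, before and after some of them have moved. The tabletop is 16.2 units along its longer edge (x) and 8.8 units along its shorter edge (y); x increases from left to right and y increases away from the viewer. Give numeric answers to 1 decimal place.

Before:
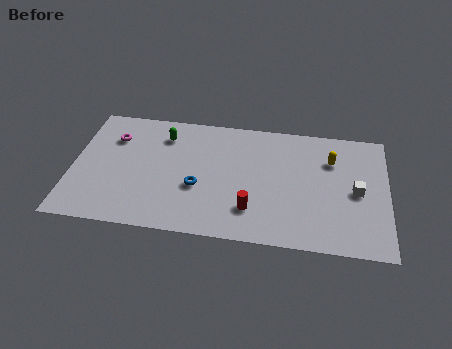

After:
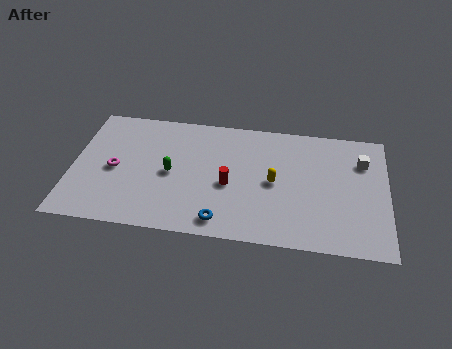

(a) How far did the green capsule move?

2.7

The green capsule was near (4.6, 6.9) before and (5.1, 4.2) after, so it travelled √(0.5² + 2.7²) ≈ 2.7 units.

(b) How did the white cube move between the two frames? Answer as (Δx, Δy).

(0.3, 2.2)

From the two frames, the white cube sits at roughly (14.6, 4.2) before and (14.9, 6.4) after.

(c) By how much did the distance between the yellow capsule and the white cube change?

+2.5

The distance was about 2.5 in the first image and 5.0 in the second, so they moved 2.5 units further apart.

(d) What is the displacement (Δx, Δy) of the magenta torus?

(0.2, -2.3)

From the two frames, the magenta torus sits at roughly (2.0, 6.4) before and (2.2, 4.1) after.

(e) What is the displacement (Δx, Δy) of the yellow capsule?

(-2.9, -2.0)

The yellow capsule started near (13.3, 6.3) and ended near (10.4, 4.3).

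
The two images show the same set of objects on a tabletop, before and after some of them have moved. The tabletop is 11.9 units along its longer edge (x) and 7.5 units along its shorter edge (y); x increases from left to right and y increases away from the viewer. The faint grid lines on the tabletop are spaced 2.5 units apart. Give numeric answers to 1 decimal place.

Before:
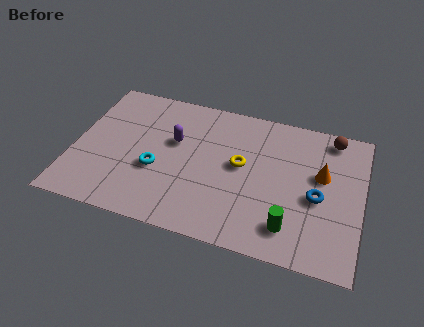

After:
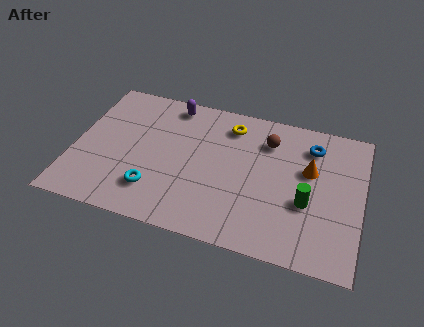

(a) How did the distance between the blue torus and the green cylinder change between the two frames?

+0.9

Before: roughly 2.1 units apart; after: 3.0. That's 0.9 units further apart.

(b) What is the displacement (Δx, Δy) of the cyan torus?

(0.0, -1.1)

From the two frames, the cyan torus sits at roughly (3.5, 2.9) before and (3.5, 1.8) after.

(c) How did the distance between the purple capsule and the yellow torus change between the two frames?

-0.3

They were about 2.8 units apart before and 2.5 after — 0.3 units closer together.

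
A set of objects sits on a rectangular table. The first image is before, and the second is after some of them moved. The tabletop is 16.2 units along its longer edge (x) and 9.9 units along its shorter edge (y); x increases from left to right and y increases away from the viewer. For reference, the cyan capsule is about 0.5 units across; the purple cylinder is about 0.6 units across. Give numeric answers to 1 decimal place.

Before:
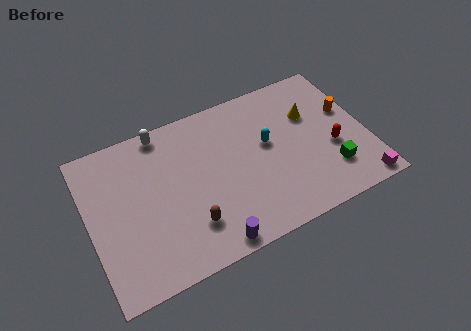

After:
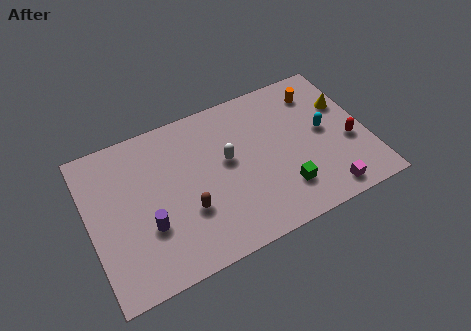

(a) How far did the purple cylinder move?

4.1

The purple cylinder was near (6.5, 0.9) before and (3.2, 3.4) after, so it travelled √(3.3² + 2.5²) ≈ 4.1 units.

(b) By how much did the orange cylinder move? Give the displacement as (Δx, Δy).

(-1.5, 1.9)

From the two frames, the orange cylinder sits at roughly (15.3, 6.0) before and (13.8, 7.9) after.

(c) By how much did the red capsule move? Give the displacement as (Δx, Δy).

(1.0, 0.0)

The red capsule started near (14.1, 3.9) and ended near (15.1, 3.9).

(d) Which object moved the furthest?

the white capsule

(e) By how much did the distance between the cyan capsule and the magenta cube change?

-2.8

They were about 6.8 units apart before and 4.0 after — 2.8 units closer together.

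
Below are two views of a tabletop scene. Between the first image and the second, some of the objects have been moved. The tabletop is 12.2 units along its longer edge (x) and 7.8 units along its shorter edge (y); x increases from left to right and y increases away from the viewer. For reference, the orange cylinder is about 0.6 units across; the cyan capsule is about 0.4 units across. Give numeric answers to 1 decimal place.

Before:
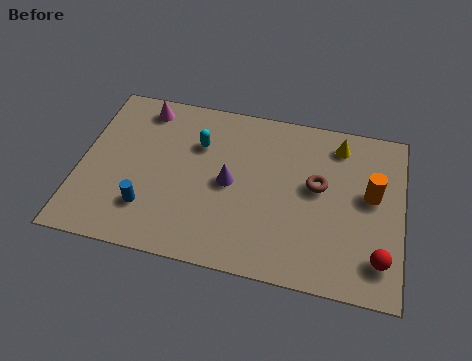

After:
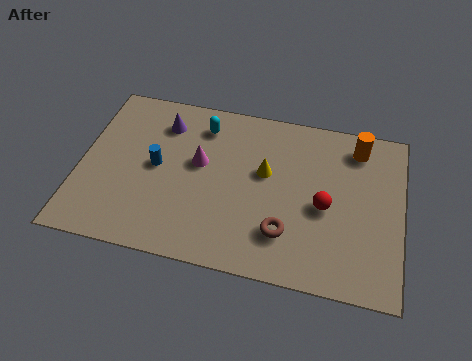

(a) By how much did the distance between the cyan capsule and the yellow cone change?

-2.4

Before: roughly 5.4 units apart; after: 3.0. That's 2.4 units closer together.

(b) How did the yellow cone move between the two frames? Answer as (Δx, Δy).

(-2.7, -1.9)

The yellow cone started near (9.7, 6.5) and ended near (7.0, 4.6).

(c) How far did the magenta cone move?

3.2

From (2.2, 6.7) to (4.5, 4.5), the magenta cone covered √(2.3² + 2.2²) ≈ 3.2 units.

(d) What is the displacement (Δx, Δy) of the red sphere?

(-2.1, 1.9)

From the two frames, the red sphere sits at roughly (11.4, 1.6) before and (9.3, 3.5) after.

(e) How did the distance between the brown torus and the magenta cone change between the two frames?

-3.0

They were about 7.2 units apart before and 4.2 after — 3.0 units closer together.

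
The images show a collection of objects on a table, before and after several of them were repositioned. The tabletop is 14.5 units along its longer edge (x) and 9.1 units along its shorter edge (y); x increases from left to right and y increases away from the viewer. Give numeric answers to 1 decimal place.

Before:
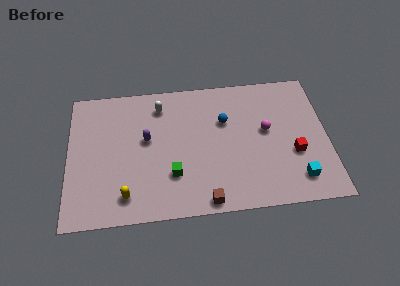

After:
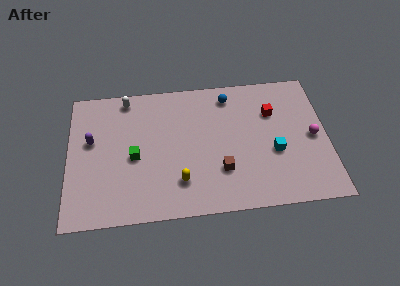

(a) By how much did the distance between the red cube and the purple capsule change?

+1.8

The distance was about 8.4 in the first image and 10.2 in the second, so they moved 1.8 units further apart.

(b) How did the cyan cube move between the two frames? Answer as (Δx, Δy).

(-1.2, 1.9)

The cyan cube started near (12.7, 1.7) and ended near (11.5, 3.6).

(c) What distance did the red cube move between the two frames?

3.1

The red cube was near (12.6, 3.4) before and (11.5, 6.3) after, so it travelled √(1.1² + 2.9²) ≈ 3.1 units.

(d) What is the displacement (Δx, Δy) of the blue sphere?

(0.3, 1.7)

The blue sphere was at about (8.8, 6.0) and moved to about (9.1, 7.7).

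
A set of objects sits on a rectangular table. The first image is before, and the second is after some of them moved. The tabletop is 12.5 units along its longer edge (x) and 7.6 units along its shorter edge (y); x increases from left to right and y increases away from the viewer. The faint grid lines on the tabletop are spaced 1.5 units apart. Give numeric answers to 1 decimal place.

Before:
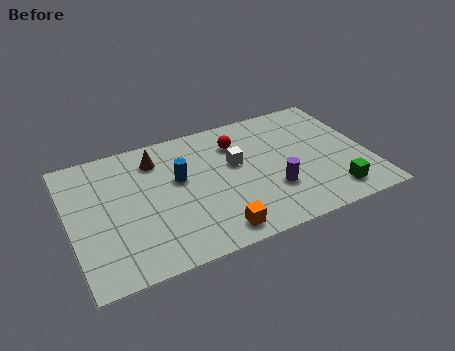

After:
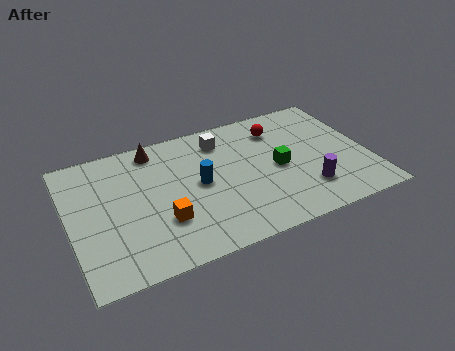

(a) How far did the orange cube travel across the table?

2.4

From (5.7, 1.0) to (3.7, 2.4), the orange cube covered √(2.0² + 1.4²) ≈ 2.4 units.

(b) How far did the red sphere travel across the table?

1.8

The red sphere moved from about (7.2, 5.7) to (9.0, 5.9), a distance of √(1.8² + 0.2²) ≈ 1.8.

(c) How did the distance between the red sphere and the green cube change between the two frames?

-3.3

Before: roughly 5.6 units apart; after: 2.3. That's 3.3 units closer together.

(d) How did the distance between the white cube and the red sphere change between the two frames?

+1.2

The distance was about 1.2 in the first image and 2.4 in the second, so they moved 1.2 units further apart.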